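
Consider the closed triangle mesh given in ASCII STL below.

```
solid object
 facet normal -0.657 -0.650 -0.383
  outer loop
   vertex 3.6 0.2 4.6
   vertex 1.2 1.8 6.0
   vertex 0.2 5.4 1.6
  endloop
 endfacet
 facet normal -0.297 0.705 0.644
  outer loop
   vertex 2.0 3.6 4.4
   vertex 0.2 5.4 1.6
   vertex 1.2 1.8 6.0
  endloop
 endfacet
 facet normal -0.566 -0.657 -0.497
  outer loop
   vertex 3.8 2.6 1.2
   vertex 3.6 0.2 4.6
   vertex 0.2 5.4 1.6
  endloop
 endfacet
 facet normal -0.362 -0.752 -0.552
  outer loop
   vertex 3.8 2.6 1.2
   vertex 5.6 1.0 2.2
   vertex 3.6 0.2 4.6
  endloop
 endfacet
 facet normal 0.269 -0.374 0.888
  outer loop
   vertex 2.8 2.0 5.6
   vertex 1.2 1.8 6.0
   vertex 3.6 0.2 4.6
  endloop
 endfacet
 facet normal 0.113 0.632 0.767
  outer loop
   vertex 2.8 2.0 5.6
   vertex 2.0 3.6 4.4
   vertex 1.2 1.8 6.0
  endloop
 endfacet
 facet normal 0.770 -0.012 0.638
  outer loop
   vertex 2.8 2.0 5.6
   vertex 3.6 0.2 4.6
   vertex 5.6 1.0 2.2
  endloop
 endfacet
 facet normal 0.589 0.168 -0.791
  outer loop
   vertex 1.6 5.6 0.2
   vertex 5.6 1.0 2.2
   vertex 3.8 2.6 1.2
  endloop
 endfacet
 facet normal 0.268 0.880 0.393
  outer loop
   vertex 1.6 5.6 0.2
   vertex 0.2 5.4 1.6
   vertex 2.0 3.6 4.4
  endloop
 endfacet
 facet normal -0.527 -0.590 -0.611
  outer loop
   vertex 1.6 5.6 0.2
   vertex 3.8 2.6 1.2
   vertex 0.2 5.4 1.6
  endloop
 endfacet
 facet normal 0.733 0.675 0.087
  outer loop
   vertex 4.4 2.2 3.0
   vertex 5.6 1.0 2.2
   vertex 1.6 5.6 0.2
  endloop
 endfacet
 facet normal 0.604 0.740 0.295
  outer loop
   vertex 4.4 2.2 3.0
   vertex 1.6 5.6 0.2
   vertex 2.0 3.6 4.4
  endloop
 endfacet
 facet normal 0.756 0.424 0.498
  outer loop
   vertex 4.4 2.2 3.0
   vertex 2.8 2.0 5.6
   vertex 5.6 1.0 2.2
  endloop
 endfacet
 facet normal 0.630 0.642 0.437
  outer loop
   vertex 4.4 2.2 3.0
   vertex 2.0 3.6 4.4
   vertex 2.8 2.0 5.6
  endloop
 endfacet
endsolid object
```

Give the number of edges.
21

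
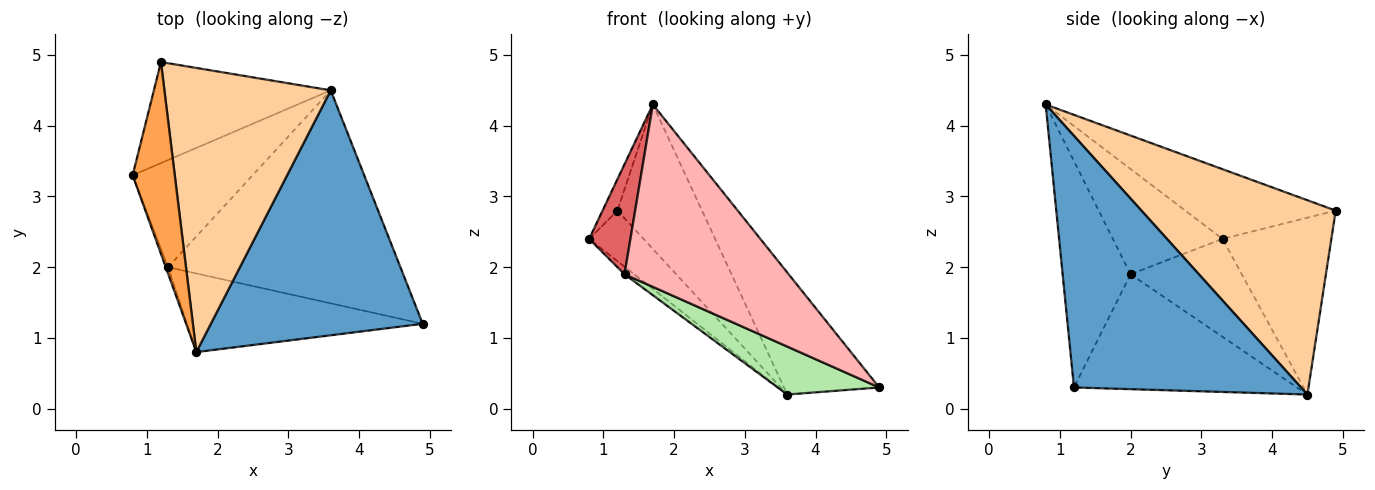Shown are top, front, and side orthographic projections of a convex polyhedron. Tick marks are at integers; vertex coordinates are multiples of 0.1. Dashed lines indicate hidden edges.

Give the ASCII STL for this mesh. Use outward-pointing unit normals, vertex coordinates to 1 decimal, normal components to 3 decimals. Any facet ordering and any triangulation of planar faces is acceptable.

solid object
 facet normal 0.728 0.306 0.613
  outer loop
   vertex 1.7 0.8 4.3
   vertex 4.9 1.2 0.3
   vertex 3.6 4.5 0.2
  endloop
 endfacet
 facet normal -0.667 0.333 -0.667
  outer loop
   vertex 1.2 4.9 2.8
   vertex 3.6 4.5 0.2
   vertex 0.8 3.3 2.4
  endloop
 endfacet
 facet normal -0.853 0.084 0.515
  outer loop
   vertex 1.2 4.9 2.8
   vertex 0.8 3.3 2.4
   vertex 1.7 0.8 4.3
  endloop
 endfacet
 facet normal 0.721 0.314 0.617
  outer loop
   vertex 1.2 4.9 2.8
   vertex 1.7 0.8 4.3
   vertex 3.6 4.5 0.2
  endloop
 endfacet
 facet normal -0.631 0.055 -0.774
  outer loop
   vertex 1.3 2.0 1.9
   vertex 0.8 3.3 2.4
   vertex 3.6 4.5 0.2
  endloop
 endfacet
 facet normal -0.434 -0.198 -0.879
  outer loop
   vertex 1.3 2.0 1.9
   vertex 3.6 4.5 0.2
   vertex 4.9 1.2 0.3
  endloop
 endfacet
 facet normal -0.936 -0.352 -0.020
  outer loop
   vertex 1.3 2.0 1.9
   vertex 1.7 0.8 4.3
   vertex 0.8 3.3 2.4
  endloop
 endfacet
 facet normal -0.355 -0.858 -0.370
  outer loop
   vertex 1.3 2.0 1.9
   vertex 4.9 1.2 0.3
   vertex 1.7 0.8 4.3
  endloop
 endfacet
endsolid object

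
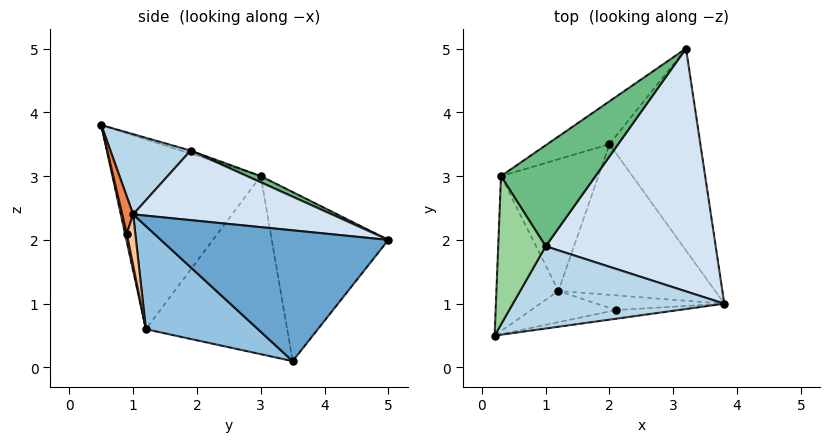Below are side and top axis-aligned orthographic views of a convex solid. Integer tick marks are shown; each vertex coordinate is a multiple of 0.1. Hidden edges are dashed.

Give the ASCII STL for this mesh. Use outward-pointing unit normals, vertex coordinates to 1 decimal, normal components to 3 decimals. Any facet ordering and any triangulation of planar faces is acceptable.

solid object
 facet normal 0.819 0.066 -0.570
  outer loop
   vertex 2.0 3.5 0.1
   vertex 3.2 5.0 2.0
   vertex 3.8 1.0 2.4
  endloop
 endfacet
 facet normal 0.515 -0.349 -0.783
  outer loop
   vertex 1.2 1.2 0.6
   vertex 2.0 3.5 0.1
   vertex 3.8 1.0 2.4
  endloop
 endfacet
 facet normal 0.354 0.064 0.933
  outer loop
   vertex 1.0 1.9 3.4
   vertex 0.2 0.5 3.8
   vertex 3.8 1.0 2.4
  endloop
 endfacet
 facet normal 0.374 0.148 0.915
  outer loop
   vertex 1.0 1.9 3.4
   vertex 3.8 1.0 2.4
   vertex 3.2 5.0 2.0
  endloop
 endfacet
 facet normal 0.083 -0.987 -0.140
  outer loop
   vertex 2.1 0.9 2.1
   vertex 3.8 1.0 2.4
   vertex 0.2 0.5 3.8
  endloop
 endfacet
 facet normal 0.020 -0.978 -0.208
  outer loop
   vertex 2.1 0.9 2.1
   vertex 0.2 0.5 3.8
   vertex 1.2 1.2 0.6
  endloop
 endfacet
 facet normal 0.101 -0.962 -0.253
  outer loop
   vertex 2.1 0.9 2.1
   vertex 1.2 1.2 0.6
   vertex 3.8 1.0 2.4
  endloop
 endfacet
 facet normal -0.604 0.765 -0.222
  outer loop
   vertex 0.3 3.0 3.0
   vertex 3.2 5.0 2.0
   vertex 2.0 3.5 0.1
  endloop
 endfacet
 facet normal 0.060 0.375 0.925
  outer loop
   vertex 0.3 3.0 3.0
   vertex 1.0 1.9 3.4
   vertex 3.2 5.0 2.0
  endloop
 endfacet
 facet normal -0.061 0.306 0.950
  outer loop
   vertex 0.3 3.0 3.0
   vertex 0.2 0.5 3.8
   vertex 1.0 1.9 3.4
  endloop
 endfacet
 facet normal -0.949 -0.061 -0.310
  outer loop
   vertex 0.3 3.0 3.0
   vertex 1.2 1.2 0.6
   vertex 0.2 0.5 3.8
  endloop
 endfacet
 facet normal -0.860 0.197 -0.470
  outer loop
   vertex 0.3 3.0 3.0
   vertex 2.0 3.5 0.1
   vertex 1.2 1.2 0.6
  endloop
 endfacet
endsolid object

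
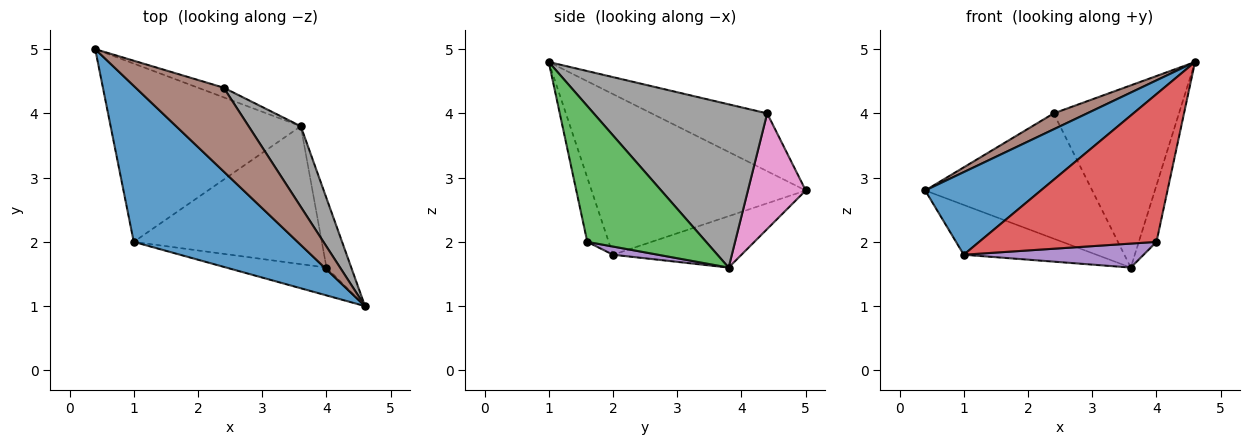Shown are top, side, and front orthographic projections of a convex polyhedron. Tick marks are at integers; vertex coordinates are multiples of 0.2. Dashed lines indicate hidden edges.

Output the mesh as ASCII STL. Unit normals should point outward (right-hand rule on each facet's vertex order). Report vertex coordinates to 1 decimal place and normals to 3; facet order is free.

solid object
 facet normal -0.655 -0.354 0.668
  outer loop
   vertex 1.0 2.0 1.8
   vertex 4.6 1.0 4.8
   vertex 0.4 5.0 2.8
  endloop
 endfacet
 facet normal -0.252 0.260 -0.932
  outer loop
   vertex 1.0 2.0 1.8
   vertex 0.4 5.0 2.8
   vertex 3.6 3.8 1.6
  endloop
 endfacet
 facet normal 0.973 0.145 -0.178
  outer loop
   vertex 4.0 1.6 2.0
   vertex 3.6 3.8 1.6
   vertex 4.6 1.0 4.8
  endloop
 endfacet
 facet normal -0.118 -0.976 -0.184
  outer loop
   vertex 4.0 1.6 2.0
   vertex 4.6 1.0 4.8
   vertex 1.0 2.0 1.8
  endloop
 endfacet
 facet normal 0.043 -0.171 -0.984
  outer loop
   vertex 4.0 1.6 2.0
   vertex 1.0 2.0 1.8
   vertex 3.6 3.8 1.6
  endloop
 endfacet
 facet normal -0.542 -0.157 0.825
  outer loop
   vertex 2.4 4.4 4.0
   vertex 0.4 5.0 2.8
   vertex 4.6 1.0 4.8
  endloop
 endfacet
 facet normal 0.326 0.942 -0.072
  outer loop
   vertex 2.4 4.4 4.0
   vertex 3.6 3.8 1.6
   vertex 0.4 5.0 2.8
  endloop
 endfacet
 facet normal 0.785 0.567 0.251
  outer loop
   vertex 2.4 4.4 4.0
   vertex 4.6 1.0 4.8
   vertex 3.6 3.8 1.6
  endloop
 endfacet
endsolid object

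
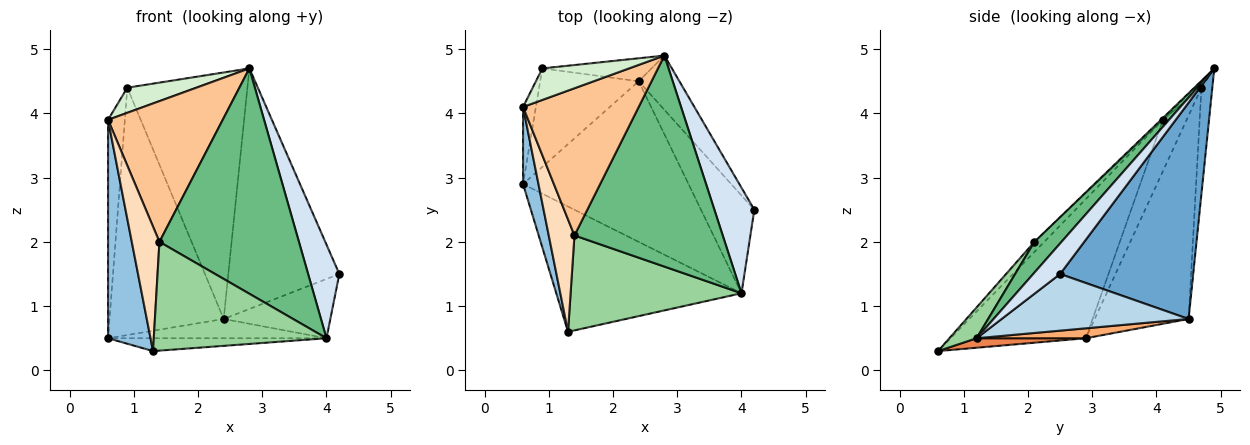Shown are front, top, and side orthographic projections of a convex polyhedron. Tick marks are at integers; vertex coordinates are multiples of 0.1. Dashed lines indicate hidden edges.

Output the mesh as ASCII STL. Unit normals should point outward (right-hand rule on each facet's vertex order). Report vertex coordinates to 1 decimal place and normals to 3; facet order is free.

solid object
 facet normal 0.760 0.634 -0.143
  outer loop
   vertex 2.4 4.5 0.8
   vertex 2.8 4.9 4.7
   vertex 4.2 2.5 1.5
  endloop
 endfacet
 facet normal -0.949 -0.298 0.105
  outer loop
   vertex 0.6 4.1 3.9
   vertex 0.6 2.9 0.5
   vertex 1.3 0.6 0.3
  endloop
 endfacet
 facet normal 0.672 0.384 -0.633
  outer loop
   vertex 4.0 1.2 0.5
   vertex 2.4 4.5 0.8
   vertex 4.2 2.5 1.5
  endloop
 endfacet
 facet normal 0.497 -0.576 0.649
  outer loop
   vertex 4.0 1.2 0.5
   vertex 4.2 2.5 1.5
   vertex 2.8 4.9 4.7
  endloop
 endfacet
 facet normal 0.051 0.102 -0.993
  outer loop
   vertex 4.0 1.2 0.5
   vertex 1.3 0.6 0.3
   vertex 0.6 2.9 0.5
  endloop
 endfacet
 facet normal 0.059 0.119 -0.991
  outer loop
   vertex 4.0 1.2 0.5
   vertex 0.6 2.9 0.5
   vertex 2.4 4.5 0.8
  endloop
 endfacet
 facet normal -0.011 -0.691 0.723
  outer loop
   vertex 1.4 2.1 2.0
   vertex 2.8 4.9 4.7
   vertex 0.6 4.1 3.9
  endloop
 endfacet
 facet normal -0.255 -0.718 0.648
  outer loop
   vertex 1.4 2.1 2.0
   vertex 0.6 4.1 3.9
   vertex 1.3 0.6 0.3
  endloop
 endfacet
 facet normal 0.140 -0.723 0.677
  outer loop
   vertex 1.4 2.1 2.0
   vertex 4.0 1.2 0.5
   vertex 2.8 4.9 4.7
  endloop
 endfacet
 facet normal 0.118 -0.748 0.653
  outer loop
   vertex 1.4 2.1 2.0
   vertex 1.3 0.6 0.3
   vertex 4.0 1.2 0.5
  endloop
 endfacet
 facet normal -0.090 0.992 -0.093
  outer loop
   vertex 0.9 4.7 4.4
   vertex 2.8 4.9 4.7
   vertex 2.4 4.5 0.8
  endloop
 endfacet
 facet normal -0.058 -0.622 0.781
  outer loop
   vertex 0.9 4.7 4.4
   vertex 0.6 4.1 3.9
   vertex 2.8 4.9 4.7
  endloop
 endfacet
 facet normal -0.607 0.738 -0.294
  outer loop
   vertex 0.9 4.7 4.4
   vertex 2.4 4.5 0.8
   vertex 0.6 2.9 0.5
  endloop
 endfacet
 facet normal -0.800 0.566 -0.200
  outer loop
   vertex 0.9 4.7 4.4
   vertex 0.6 2.9 0.5
   vertex 0.6 4.1 3.9
  endloop
 endfacet
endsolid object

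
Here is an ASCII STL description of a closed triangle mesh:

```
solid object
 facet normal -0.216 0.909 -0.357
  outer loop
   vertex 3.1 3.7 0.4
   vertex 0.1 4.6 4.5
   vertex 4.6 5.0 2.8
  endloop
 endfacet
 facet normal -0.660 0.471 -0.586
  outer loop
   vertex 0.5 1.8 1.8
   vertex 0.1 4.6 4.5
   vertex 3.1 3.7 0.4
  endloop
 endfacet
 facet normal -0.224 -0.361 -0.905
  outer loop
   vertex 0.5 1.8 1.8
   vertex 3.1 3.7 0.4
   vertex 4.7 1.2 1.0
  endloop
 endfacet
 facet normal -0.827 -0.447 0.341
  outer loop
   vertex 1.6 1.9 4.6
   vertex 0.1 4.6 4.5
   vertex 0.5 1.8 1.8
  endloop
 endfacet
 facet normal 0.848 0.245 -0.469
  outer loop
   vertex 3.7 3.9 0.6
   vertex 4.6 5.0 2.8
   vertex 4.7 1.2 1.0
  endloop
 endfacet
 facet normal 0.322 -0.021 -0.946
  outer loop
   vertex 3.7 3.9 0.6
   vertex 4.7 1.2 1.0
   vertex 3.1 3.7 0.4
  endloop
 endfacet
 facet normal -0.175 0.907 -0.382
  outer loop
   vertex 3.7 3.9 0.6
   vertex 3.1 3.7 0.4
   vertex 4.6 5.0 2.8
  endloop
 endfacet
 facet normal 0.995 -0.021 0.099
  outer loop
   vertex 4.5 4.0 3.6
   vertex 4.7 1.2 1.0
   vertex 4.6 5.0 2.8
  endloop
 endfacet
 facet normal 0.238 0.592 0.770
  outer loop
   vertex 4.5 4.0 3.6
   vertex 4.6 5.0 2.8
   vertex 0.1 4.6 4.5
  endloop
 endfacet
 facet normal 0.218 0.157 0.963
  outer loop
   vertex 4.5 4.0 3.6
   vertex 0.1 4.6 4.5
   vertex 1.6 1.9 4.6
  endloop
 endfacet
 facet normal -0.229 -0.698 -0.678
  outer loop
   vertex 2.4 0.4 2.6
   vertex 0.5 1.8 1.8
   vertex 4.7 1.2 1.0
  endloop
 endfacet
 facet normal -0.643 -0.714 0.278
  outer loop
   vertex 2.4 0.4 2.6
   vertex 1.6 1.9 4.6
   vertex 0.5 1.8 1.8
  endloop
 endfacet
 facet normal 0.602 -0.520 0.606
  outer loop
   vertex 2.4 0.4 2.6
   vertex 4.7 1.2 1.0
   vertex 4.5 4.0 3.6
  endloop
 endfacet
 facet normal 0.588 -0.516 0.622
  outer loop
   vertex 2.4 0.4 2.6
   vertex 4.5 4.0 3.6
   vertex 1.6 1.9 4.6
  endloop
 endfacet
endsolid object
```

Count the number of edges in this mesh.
21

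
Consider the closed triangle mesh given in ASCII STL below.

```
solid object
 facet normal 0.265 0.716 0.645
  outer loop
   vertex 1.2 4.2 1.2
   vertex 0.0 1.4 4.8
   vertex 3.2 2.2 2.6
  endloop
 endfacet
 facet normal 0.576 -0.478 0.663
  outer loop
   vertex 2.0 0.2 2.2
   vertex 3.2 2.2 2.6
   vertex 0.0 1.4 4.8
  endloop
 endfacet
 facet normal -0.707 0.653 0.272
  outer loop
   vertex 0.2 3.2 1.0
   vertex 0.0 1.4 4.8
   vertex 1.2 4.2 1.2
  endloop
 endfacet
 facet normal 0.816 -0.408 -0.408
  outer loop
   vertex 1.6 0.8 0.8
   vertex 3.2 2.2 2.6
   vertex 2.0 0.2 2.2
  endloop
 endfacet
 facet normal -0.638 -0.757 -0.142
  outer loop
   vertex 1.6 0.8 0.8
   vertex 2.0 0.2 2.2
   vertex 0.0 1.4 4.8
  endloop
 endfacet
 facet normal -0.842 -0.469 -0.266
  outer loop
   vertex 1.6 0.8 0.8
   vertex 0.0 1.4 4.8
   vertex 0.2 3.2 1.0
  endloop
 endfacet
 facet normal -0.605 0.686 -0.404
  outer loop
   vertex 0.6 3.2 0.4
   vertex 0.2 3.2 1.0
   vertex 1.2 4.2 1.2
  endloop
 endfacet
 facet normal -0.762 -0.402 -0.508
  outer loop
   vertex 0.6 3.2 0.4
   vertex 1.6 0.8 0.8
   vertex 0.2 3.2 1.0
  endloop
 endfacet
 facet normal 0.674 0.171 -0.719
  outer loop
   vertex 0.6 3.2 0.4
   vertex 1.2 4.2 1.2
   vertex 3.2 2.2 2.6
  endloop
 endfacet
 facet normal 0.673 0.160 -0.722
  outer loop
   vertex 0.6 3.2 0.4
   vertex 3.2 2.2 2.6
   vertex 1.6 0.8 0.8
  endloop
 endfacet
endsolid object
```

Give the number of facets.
10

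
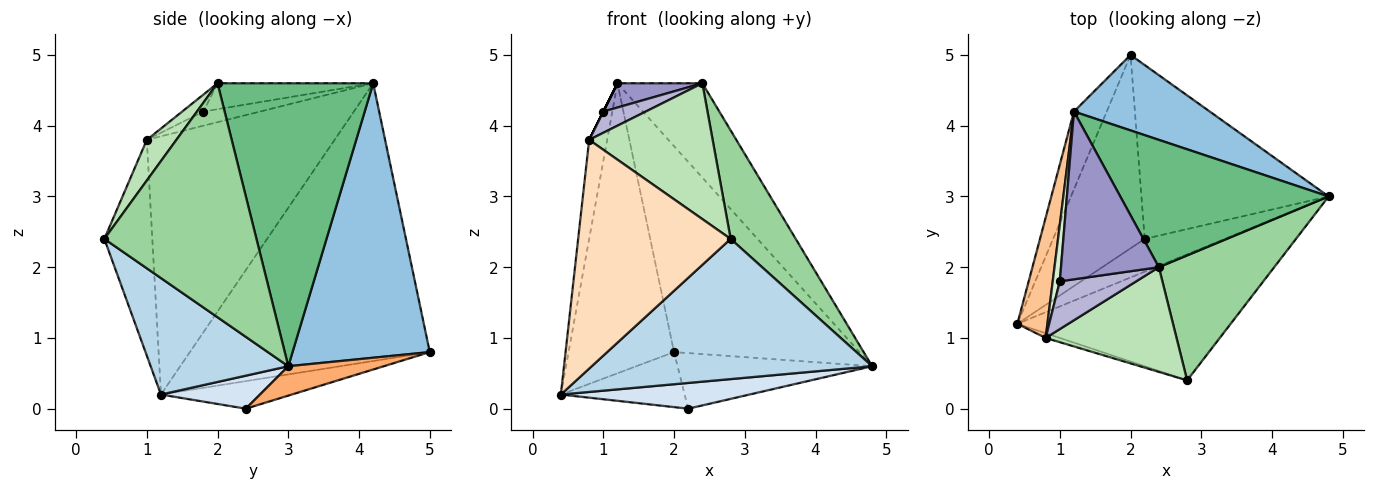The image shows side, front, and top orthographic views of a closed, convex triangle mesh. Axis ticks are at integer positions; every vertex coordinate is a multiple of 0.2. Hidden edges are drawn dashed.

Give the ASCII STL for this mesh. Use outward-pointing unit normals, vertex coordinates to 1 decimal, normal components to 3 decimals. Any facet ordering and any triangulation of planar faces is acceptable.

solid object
 facet normal -0.910 0.400 -0.107
  outer loop
   vertex 1.2 4.2 4.6
   vertex 2.0 5.0 0.8
   vertex 0.4 1.2 0.2
  endloop
 endfacet
 facet normal 0.571 0.771 0.282
  outer loop
   vertex 1.2 4.2 4.6
   vertex 4.8 3.0 0.6
   vertex 2.0 5.0 0.8
  endloop
 endfacet
 facet normal 0.343 -0.699 -0.628
  outer loop
   vertex 2.8 0.4 2.4
   vertex 0.4 1.2 0.2
   vertex 4.8 3.0 0.6
  endloop
 endfacet
 facet normal 0.308 -0.587 -0.749
  outer loop
   vertex 2.2 2.4 0.0
   vertex 4.8 3.0 0.6
   vertex 0.4 1.2 0.2
  endloop
 endfacet
 facet normal -0.278 0.263 -0.924
  outer loop
   vertex 2.2 2.4 0.0
   vertex 0.4 1.2 0.2
   vertex 2.0 5.0 0.8
  endloop
 endfacet
 facet normal 0.148 0.301 -0.942
  outer loop
   vertex 2.2 2.4 0.0
   vertex 2.0 5.0 0.8
   vertex 4.8 3.0 0.6
  endloop
 endfacet
 facet normal -0.989 0.095 0.115
  outer loop
   vertex 0.8 1.0 3.8
   vertex 1.2 4.2 4.6
   vertex 0.4 1.2 0.2
  endloop
 endfacet
 facet normal -0.300 -0.954 -0.020
  outer loop
   vertex 0.8 1.0 3.8
   vertex 0.4 1.2 0.2
   vertex 2.8 0.4 2.4
  endloop
 endfacet
 facet normal 0.737 0.402 0.543
  outer loop
   vertex 2.4 2.0 4.6
   vertex 4.8 3.0 0.6
   vertex 1.2 4.2 4.6
  endloop
 endfacet
 facet normal 0.837 -0.358 0.413
  outer loop
   vertex 2.4 2.0 4.6
   vertex 2.8 0.4 2.4
   vertex 4.8 3.0 0.6
  endloop
 endfacet
 facet normal 0.186 -0.778 0.600
  outer loop
   vertex 2.4 2.0 4.6
   vertex 0.8 1.0 3.8
   vertex 2.8 0.4 2.4
  endloop
 endfacet
 facet normal -0.894 0.000 0.447
  outer loop
   vertex 1.0 1.8 4.2
   vertex 1.2 4.2 4.6
   vertex 0.8 1.0 3.8
  endloop
 endfacet
 facet normal -0.254 -0.138 0.957
  outer loop
   vertex 1.0 1.8 4.2
   vertex 2.4 2.0 4.6
   vertex 1.2 4.2 4.6
  endloop
 endfacet
 facet normal -0.199 -0.398 0.896
  outer loop
   vertex 1.0 1.8 4.2
   vertex 0.8 1.0 3.8
   vertex 2.4 2.0 4.6
  endloop
 endfacet
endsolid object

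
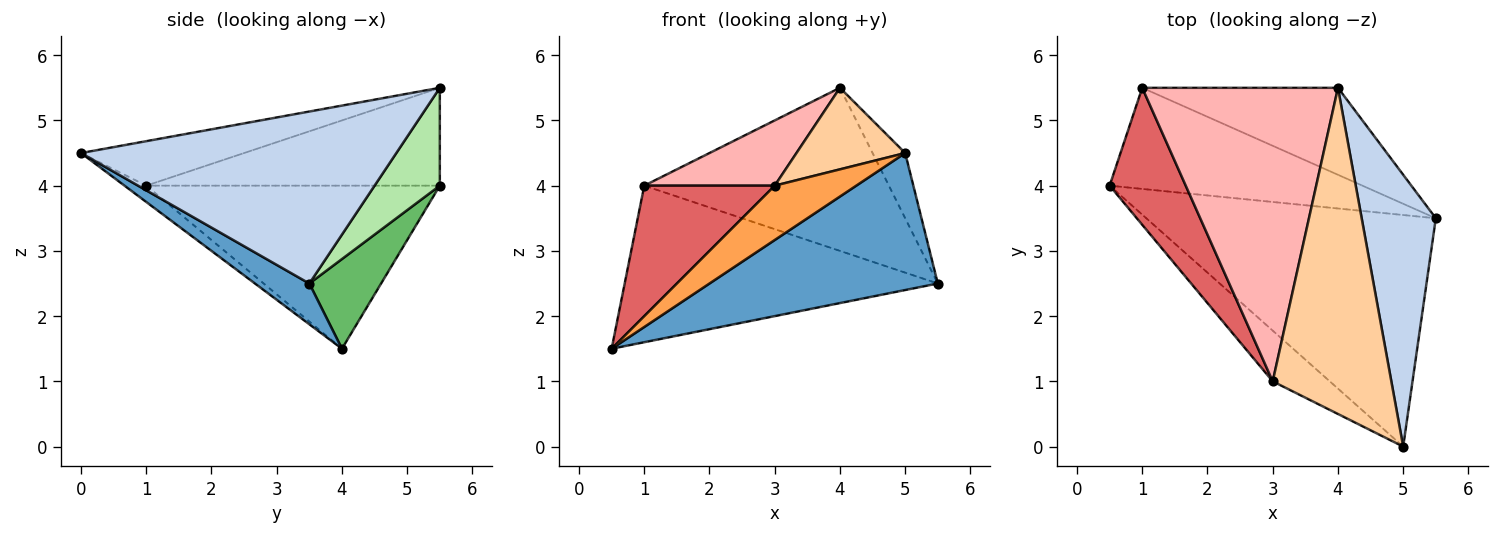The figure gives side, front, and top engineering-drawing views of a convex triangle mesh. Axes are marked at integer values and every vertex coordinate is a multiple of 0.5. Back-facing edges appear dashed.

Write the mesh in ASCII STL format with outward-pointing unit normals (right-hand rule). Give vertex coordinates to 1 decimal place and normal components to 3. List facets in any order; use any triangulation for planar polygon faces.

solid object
 facet normal 0.120 -0.505 -0.854
  outer loop
   vertex 5.0 0.0 4.5
   vertex 0.5 4.0 1.5
   vertex 5.5 3.5 2.5
  endloop
 endfacet
 facet normal 0.914 0.095 0.394
  outer loop
   vertex 4.0 5.5 5.5
   vertex 5.0 0.0 4.5
   vertex 5.5 3.5 2.5
  endloop
 endfacet
 facet normal -0.191 -0.718 -0.670
  outer loop
   vertex 3.0 1.0 4.0
   vertex 0.5 4.0 1.5
   vertex 5.0 0.0 4.5
  endloop
 endfacet
 facet normal -0.342 -0.228 0.912
  outer loop
   vertex 3.0 1.0 4.0
   vertex 5.0 0.0 4.5
   vertex 4.0 5.5 5.5
  endloop
 endfacet
 facet normal 0.189 0.825 -0.533
  outer loop
   vertex 1.0 5.5 4.0
   vertex 5.5 3.5 2.5
   vertex 0.5 4.0 1.5
  endloop
 endfacet
 facet normal 0.229 0.859 -0.458
  outer loop
   vertex 1.0 5.5 4.0
   vertex 4.0 5.5 5.5
   vertex 5.5 3.5 2.5
  endloop
 endfacet
 facet normal -0.841 -0.374 0.392
  outer loop
   vertex 1.0 5.5 4.0
   vertex 0.5 4.0 1.5
   vertex 3.0 1.0 4.0
  endloop
 endfacet
 facet normal -0.439 -0.195 0.877
  outer loop
   vertex 1.0 5.5 4.0
   vertex 3.0 1.0 4.0
   vertex 4.0 5.5 5.5
  endloop
 endfacet
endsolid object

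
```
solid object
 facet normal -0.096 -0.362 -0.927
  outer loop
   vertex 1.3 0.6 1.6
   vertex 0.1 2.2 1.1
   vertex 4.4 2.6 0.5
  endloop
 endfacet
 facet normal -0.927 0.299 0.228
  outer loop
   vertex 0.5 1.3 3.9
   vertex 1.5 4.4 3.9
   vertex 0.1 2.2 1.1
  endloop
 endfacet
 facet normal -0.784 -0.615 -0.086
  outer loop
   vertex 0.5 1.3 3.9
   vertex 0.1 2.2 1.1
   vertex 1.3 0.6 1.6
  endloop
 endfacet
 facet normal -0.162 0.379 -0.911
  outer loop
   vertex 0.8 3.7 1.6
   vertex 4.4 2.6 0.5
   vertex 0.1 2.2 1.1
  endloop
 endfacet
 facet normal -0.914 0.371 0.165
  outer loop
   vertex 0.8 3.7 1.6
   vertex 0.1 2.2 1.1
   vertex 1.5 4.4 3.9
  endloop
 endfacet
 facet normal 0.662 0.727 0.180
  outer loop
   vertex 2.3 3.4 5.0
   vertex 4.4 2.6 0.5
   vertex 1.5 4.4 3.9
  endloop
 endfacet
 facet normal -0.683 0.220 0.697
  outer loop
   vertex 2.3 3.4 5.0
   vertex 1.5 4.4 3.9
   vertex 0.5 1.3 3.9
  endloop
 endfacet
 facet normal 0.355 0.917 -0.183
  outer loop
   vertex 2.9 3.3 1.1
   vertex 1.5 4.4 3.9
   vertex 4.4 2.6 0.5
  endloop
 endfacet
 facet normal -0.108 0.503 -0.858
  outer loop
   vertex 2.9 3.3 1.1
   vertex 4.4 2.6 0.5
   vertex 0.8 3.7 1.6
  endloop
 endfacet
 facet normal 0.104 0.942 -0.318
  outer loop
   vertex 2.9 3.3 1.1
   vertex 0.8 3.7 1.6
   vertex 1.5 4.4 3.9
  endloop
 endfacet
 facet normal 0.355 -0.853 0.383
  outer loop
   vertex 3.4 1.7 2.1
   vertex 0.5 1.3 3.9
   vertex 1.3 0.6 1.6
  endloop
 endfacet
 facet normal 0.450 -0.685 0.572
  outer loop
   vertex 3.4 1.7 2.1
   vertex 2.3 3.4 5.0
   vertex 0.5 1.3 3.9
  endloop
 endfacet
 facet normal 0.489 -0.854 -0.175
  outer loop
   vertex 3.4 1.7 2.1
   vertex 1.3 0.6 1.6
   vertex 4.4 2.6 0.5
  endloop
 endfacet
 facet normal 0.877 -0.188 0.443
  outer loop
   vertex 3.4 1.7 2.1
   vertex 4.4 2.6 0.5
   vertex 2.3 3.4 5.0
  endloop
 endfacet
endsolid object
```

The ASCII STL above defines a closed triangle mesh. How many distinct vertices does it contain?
9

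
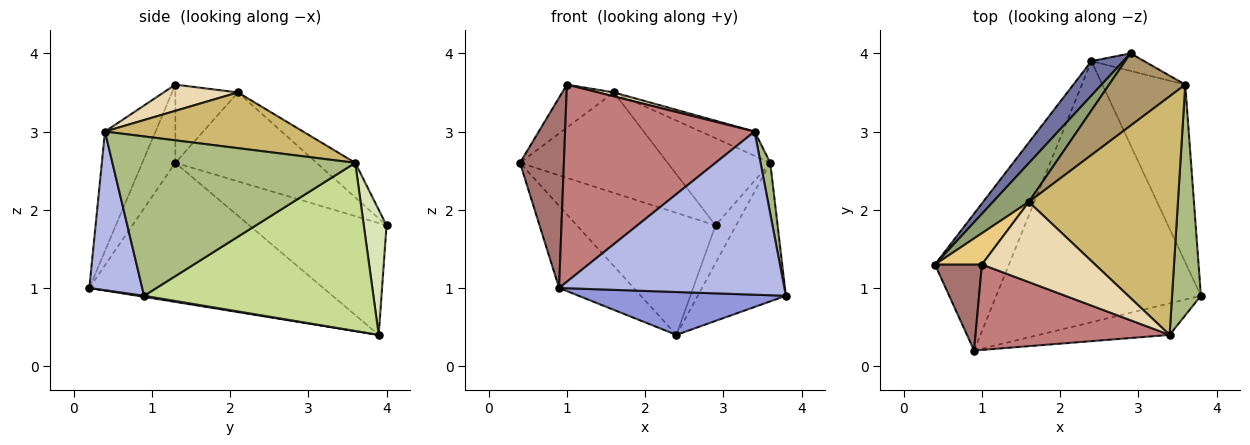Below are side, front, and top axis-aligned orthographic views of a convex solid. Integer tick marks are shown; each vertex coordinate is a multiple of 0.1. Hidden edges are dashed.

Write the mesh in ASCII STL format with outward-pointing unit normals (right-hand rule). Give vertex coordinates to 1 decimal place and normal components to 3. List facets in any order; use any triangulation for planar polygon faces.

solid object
 facet normal -0.690 0.697 0.197
  outer loop
   vertex 2.4 3.9 0.4
   vertex 0.4 1.3 2.6
   vertex 2.9 4.0 1.8
  endloop
 endfacet
 facet normal -0.850 0.271 -0.452
  outer loop
   vertex 0.9 0.2 1.0
   vertex 0.4 1.3 2.6
   vertex 2.4 3.9 0.4
  endloop
 endfacet
 facet normal 0.005 -0.162 -0.987
  outer loop
   vertex 0.9 0.2 1.0
   vertex 2.4 3.9 0.4
   vertex 3.8 0.9 0.9
  endloop
 endfacet
 facet normal 0.225 -0.957 -0.185
  outer loop
   vertex 0.9 0.2 1.0
   vertex 3.8 0.9 0.9
   vertex 3.4 0.4 3.0
  endloop
 endfacet
 facet normal -0.666 0.696 0.269
  outer loop
   vertex 1.6 2.1 3.5
   vertex 2.9 4.0 1.8
   vertex 0.4 1.3 2.6
  endloop
 endfacet
 facet normal 0.983 -0.039 0.178
  outer loop
   vertex 3.6 3.6 2.6
   vertex 3.4 0.4 3.0
   vertex 3.8 0.9 0.9
  endloop
 endfacet
 facet normal 0.848 0.326 -0.418
  outer loop
   vertex 3.6 3.6 2.6
   vertex 3.8 0.9 0.9
   vertex 2.4 3.9 0.4
  endloop
 endfacet
 facet normal 0.707 0.641 -0.298
  outer loop
   vertex 3.6 3.6 2.6
   vertex 2.4 3.9 0.4
   vertex 2.9 4.0 1.8
  endloop
 endfacet
 facet normal -0.278 0.739 0.613
  outer loop
   vertex 3.6 3.6 2.6
   vertex 2.9 4.0 1.8
   vertex 1.6 2.1 3.5
  endloop
 endfacet
 facet normal 0.349 0.095 0.932
  outer loop
   vertex 3.6 3.6 2.6
   vertex 1.6 2.1 3.5
   vertex 3.4 0.4 3.0
  endloop
 endfacet
 facet normal -0.700 0.578 0.420
  outer loop
   vertex 1.0 1.3 3.6
   vertex 1.6 2.1 3.5
   vertex 0.4 1.3 2.6
  endloop
 endfacet
 facet normal 0.225 -0.047 0.973
  outer loop
   vertex 1.0 1.3 3.6
   vertex 3.4 0.4 3.0
   vertex 1.6 2.1 3.5
  endloop
 endfacet
 facet normal -0.566 -0.751 0.340
  outer loop
   vertex 1.0 1.3 3.6
   vertex 0.4 1.3 2.6
   vertex 0.9 0.2 1.0
  endloop
 endfacet
 facet normal -0.238 -0.891 0.386
  outer loop
   vertex 1.0 1.3 3.6
   vertex 0.9 0.2 1.0
   vertex 3.4 0.4 3.0
  endloop
 endfacet
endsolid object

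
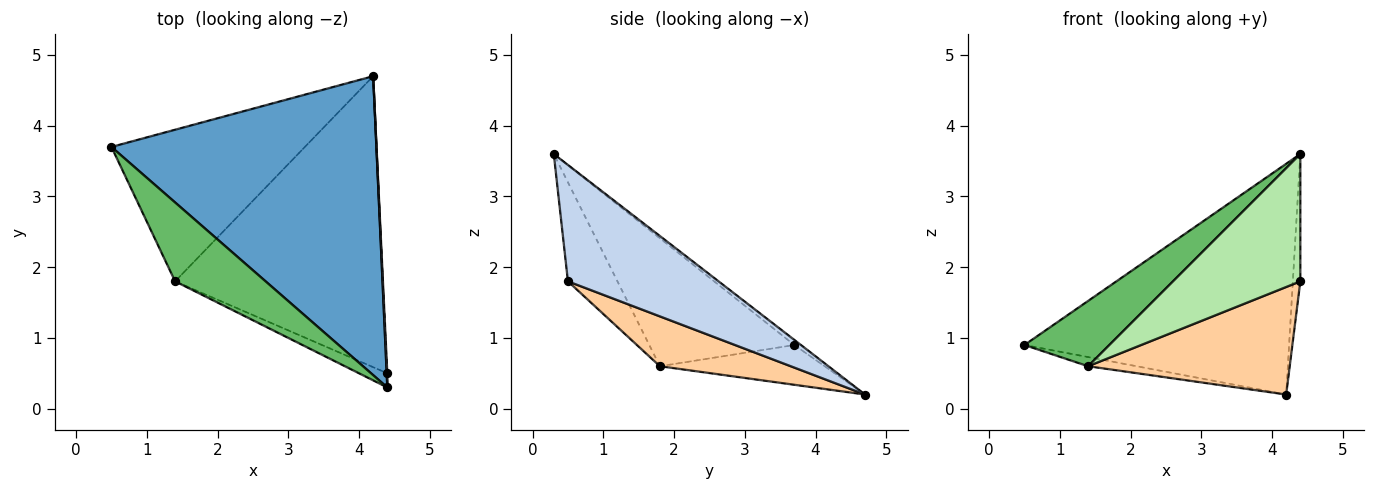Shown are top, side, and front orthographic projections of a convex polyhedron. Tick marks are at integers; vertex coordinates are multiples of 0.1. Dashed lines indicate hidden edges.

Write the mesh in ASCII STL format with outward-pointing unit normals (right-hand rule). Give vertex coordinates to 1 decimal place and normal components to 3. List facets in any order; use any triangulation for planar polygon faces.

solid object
 facet normal -0.015 0.611 0.792
  outer loop
   vertex 4.4 0.3 3.6
   vertex 4.2 4.7 0.2
   vertex 0.5 3.7 0.9
  endloop
 endfacet
 facet normal 0.999 0.050 0.006
  outer loop
   vertex 4.4 0.3 3.6
   vertex 4.4 0.5 1.8
   vertex 4.2 4.7 0.2
  endloop
 endfacet
 facet normal -0.201 0.059 -0.978
  outer loop
   vertex 1.4 1.8 0.6
   vertex 0.5 3.7 0.9
   vertex 4.2 4.7 0.2
  endloop
 endfacet
 facet normal 0.220 -0.338 -0.915
  outer loop
   vertex 1.4 1.8 0.6
   vertex 4.2 4.7 0.2
   vertex 4.4 0.5 1.8
  endloop
 endfacet
 facet normal -0.737 -0.431 0.521
  outer loop
   vertex 1.4 1.8 0.6
   vertex 4.4 0.3 3.6
   vertex 0.5 3.7 0.9
  endloop
 endfacet
 facet normal -0.361 -0.927 -0.103
  outer loop
   vertex 1.4 1.8 0.6
   vertex 4.4 0.5 1.8
   vertex 4.4 0.3 3.6
  endloop
 endfacet
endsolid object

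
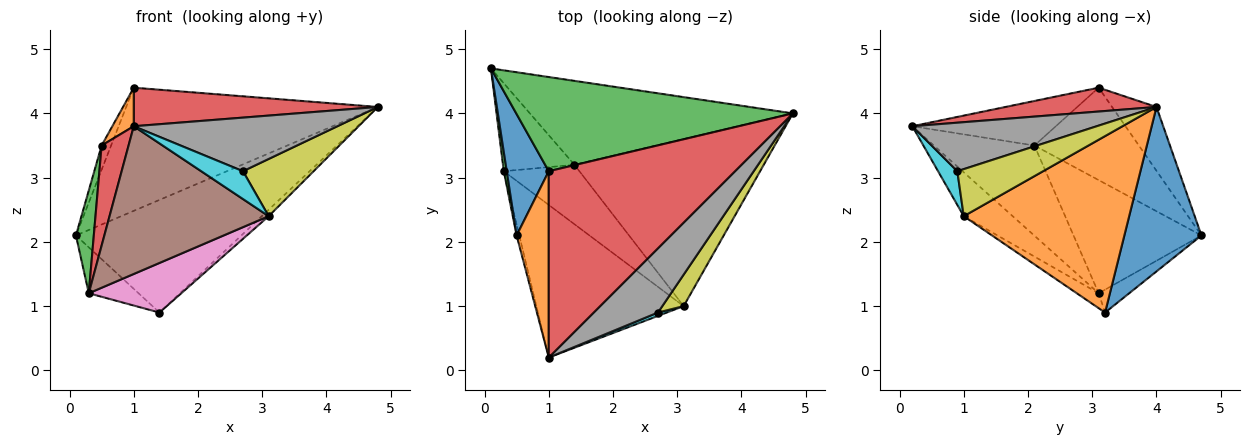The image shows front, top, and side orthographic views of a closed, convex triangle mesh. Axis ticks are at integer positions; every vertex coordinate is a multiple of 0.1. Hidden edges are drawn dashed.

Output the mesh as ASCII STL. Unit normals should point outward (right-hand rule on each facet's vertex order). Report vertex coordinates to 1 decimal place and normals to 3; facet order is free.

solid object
 facet normal 0.350 0.751 -0.560
  outer loop
   vertex 1.4 3.2 0.9
   vertex 0.1 4.7 2.1
   vertex 4.8 4.0 4.1
  endloop
 endfacet
 facet normal 0.682 0.028 -0.731
  outer loop
   vertex 3.1 1.0 2.4
   vertex 1.4 3.2 0.9
   vertex 4.8 4.0 4.1
  endloop
 endfacet
 facet normal -0.139 0.787 0.602
  outer loop
   vertex 1.0 3.1 4.4
   vertex 4.8 4.0 4.1
   vertex 0.1 4.7 2.1
  endloop
 endfacet
 facet normal 0.124 -0.201 0.972
  outer loop
   vertex 1.0 3.1 4.4
   vertex 1.0 0.2 3.8
   vertex 4.8 4.0 4.1
  endloop
 endfacet
 facet normal -0.273 0.445 -0.853
  outer loop
   vertex 0.3 3.1 1.2
   vertex 0.1 4.7 2.1
   vertex 1.4 3.2 0.9
  endloop
 endfacet
 facet normal -0.209 -0.680 -0.702
  outer loop
   vertex 0.3 3.1 1.2
   vertex 3.1 1.0 2.4
   vertex 1.0 0.2 3.8
  endloop
 endfacet
 facet normal -0.150 -0.633 -0.759
  outer loop
   vertex 0.3 3.1 1.2
   vertex 1.4 3.2 0.9
   vertex 3.1 1.0 2.4
  endloop
 endfacet
 facet normal 0.502 -0.554 0.664
  outer loop
   vertex 2.7 0.9 3.1
   vertex 4.8 4.0 4.1
   vertex 1.0 0.2 3.8
  endloop
 endfacet
 facet normal 0.728 -0.600 0.331
  outer loop
   vertex 2.7 0.9 3.1
   vertex 3.1 1.0 2.4
   vertex 4.8 4.0 4.1
  endloop
 endfacet
 facet normal 0.417 -0.903 0.109
  outer loop
   vertex 2.7 0.9 3.1
   vertex 1.0 0.2 3.8
   vertex 3.1 1.0 2.4
  endloop
 endfacet
 facet normal -0.907 0.082 0.412
  outer loop
   vertex 0.5 2.1 3.5
   vertex 1.0 3.1 4.4
   vertex 0.1 4.7 2.1
  endloop
 endfacet
 facet normal -0.805 -0.120 0.581
  outer loop
   vertex 0.5 2.1 3.5
   vertex 1.0 0.2 3.8
   vertex 1.0 3.1 4.4
  endloop
 endfacet
 facet normal -0.990 -0.138 0.026
  outer loop
   vertex 0.5 2.1 3.5
   vertex 0.1 4.7 2.1
   vertex 0.3 3.1 1.2
  endloop
 endfacet
 facet normal -0.966 -0.259 -0.028
  outer loop
   vertex 0.5 2.1 3.5
   vertex 0.3 3.1 1.2
   vertex 1.0 0.2 3.8
  endloop
 endfacet
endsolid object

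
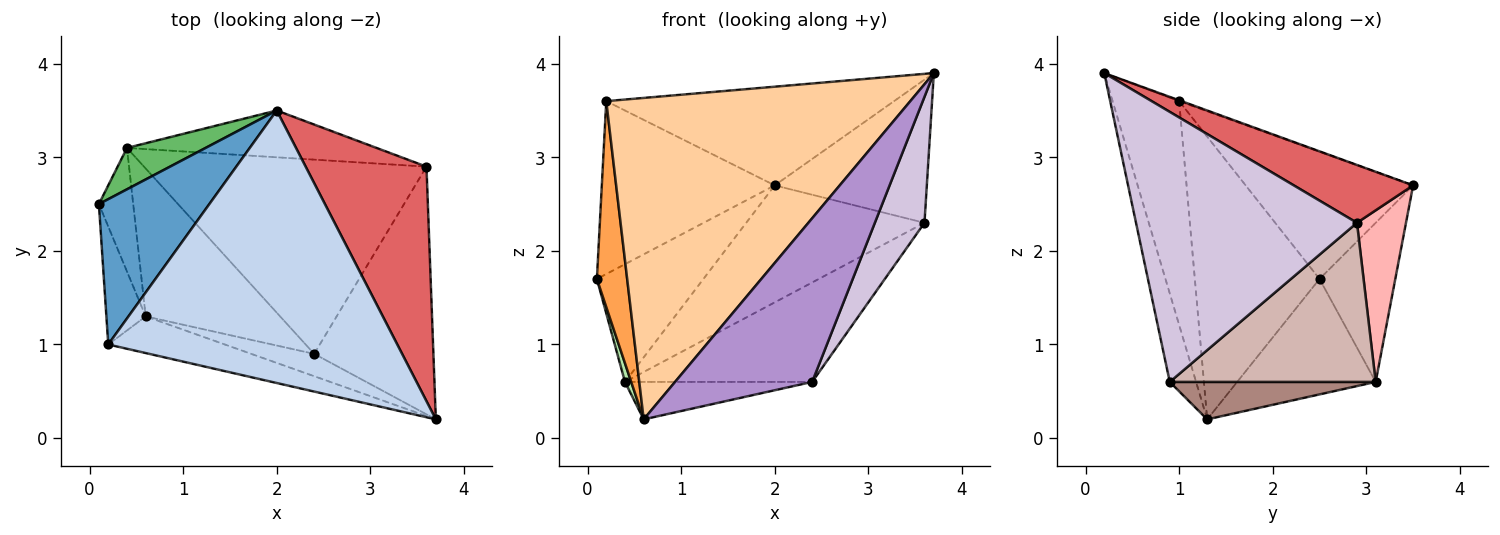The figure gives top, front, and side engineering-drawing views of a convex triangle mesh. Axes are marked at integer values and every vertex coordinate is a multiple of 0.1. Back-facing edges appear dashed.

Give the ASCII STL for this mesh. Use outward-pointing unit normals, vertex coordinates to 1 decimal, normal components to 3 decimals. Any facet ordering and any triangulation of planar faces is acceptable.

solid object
 facet normal -0.596 0.615 0.517
  outer loop
   vertex 0.2 1.0 3.6
   vertex 2.0 3.5 2.7
   vertex 0.1 2.5 1.7
  endloop
 endfacet
 facet normal -0.003 0.340 0.940
  outer loop
   vertex 0.2 1.0 3.6
   vertex 3.7 0.2 3.9
   vertex 2.0 3.5 2.7
  endloop
 endfacet
 facet normal -0.963 -0.234 -0.134
  outer loop
   vertex 0.2 1.0 3.6
   vertex 0.1 2.5 1.7
   vertex 0.6 1.3 0.2
  endloop
 endfacet
 facet normal -0.212 -0.971 -0.111
  outer loop
   vertex 0.2 1.0 3.6
   vertex 0.6 1.3 0.2
   vertex 3.7 0.2 3.9
  endloop
 endfacet
 facet normal -0.557 0.783 0.275
  outer loop
   vertex 0.4 3.1 0.6
   vertex 0.1 2.5 1.7
   vertex 2.0 3.5 2.7
  endloop
 endfacet
 facet normal -0.958 -0.043 -0.285
  outer loop
   vertex 0.4 3.1 0.6
   vertex 0.6 1.3 0.2
   vertex 0.1 2.5 1.7
  endloop
 endfacet
 facet normal 0.378 0.482 0.790
  outer loop
   vertex 3.6 2.9 2.3
   vertex 2.0 3.5 2.7
   vertex 3.7 0.2 3.9
  endloop
 endfacet
 facet normal 0.247 0.900 -0.360
  outer loop
   vertex 3.6 2.9 2.3
   vertex 0.4 3.1 0.6
   vertex 2.0 3.5 2.7
  endloop
 endfacet
 facet normal -0.187 -0.973 -0.133
  outer loop
   vertex 2.4 0.9 0.6
   vertex 3.7 0.2 3.9
   vertex 0.6 1.3 0.2
  endloop
 endfacet
 facet normal 0.896 -0.201 -0.396
  outer loop
   vertex 2.4 0.9 0.6
   vertex 3.6 2.9 2.3
   vertex 3.7 0.2 3.9
  endloop
 endfacet
 facet normal 0.261 0.237 -0.936
  outer loop
   vertex 2.4 0.9 0.6
   vertex 0.6 1.3 0.2
   vertex 0.4 3.1 0.6
  endloop
 endfacet
 facet normal 0.448 0.407 -0.796
  outer loop
   vertex 2.4 0.9 0.6
   vertex 0.4 3.1 0.6
   vertex 3.6 2.9 2.3
  endloop
 endfacet
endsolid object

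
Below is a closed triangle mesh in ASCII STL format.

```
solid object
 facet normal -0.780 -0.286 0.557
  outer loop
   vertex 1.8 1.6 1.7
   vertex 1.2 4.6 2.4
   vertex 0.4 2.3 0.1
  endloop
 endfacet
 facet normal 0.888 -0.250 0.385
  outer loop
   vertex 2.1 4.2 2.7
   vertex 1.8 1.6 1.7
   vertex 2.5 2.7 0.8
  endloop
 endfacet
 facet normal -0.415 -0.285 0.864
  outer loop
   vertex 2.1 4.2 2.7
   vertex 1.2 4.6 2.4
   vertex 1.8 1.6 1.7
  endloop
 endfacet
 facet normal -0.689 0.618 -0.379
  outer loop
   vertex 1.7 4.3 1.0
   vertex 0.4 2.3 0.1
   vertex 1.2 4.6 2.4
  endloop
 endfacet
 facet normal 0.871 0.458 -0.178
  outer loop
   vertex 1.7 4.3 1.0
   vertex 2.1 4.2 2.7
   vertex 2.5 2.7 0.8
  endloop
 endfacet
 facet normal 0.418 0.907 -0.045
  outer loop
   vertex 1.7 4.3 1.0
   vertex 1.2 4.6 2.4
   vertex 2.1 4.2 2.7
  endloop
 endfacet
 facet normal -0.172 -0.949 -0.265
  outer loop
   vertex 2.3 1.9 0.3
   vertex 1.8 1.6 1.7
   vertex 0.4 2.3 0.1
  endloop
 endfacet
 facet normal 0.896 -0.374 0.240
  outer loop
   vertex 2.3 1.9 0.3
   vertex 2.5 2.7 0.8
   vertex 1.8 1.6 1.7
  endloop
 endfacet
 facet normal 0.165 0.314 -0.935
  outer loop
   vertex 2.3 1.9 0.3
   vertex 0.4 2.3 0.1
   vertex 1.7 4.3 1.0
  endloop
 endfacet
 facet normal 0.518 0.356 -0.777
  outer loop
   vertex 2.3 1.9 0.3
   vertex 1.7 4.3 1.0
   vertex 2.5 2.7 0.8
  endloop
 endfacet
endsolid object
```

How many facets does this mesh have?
10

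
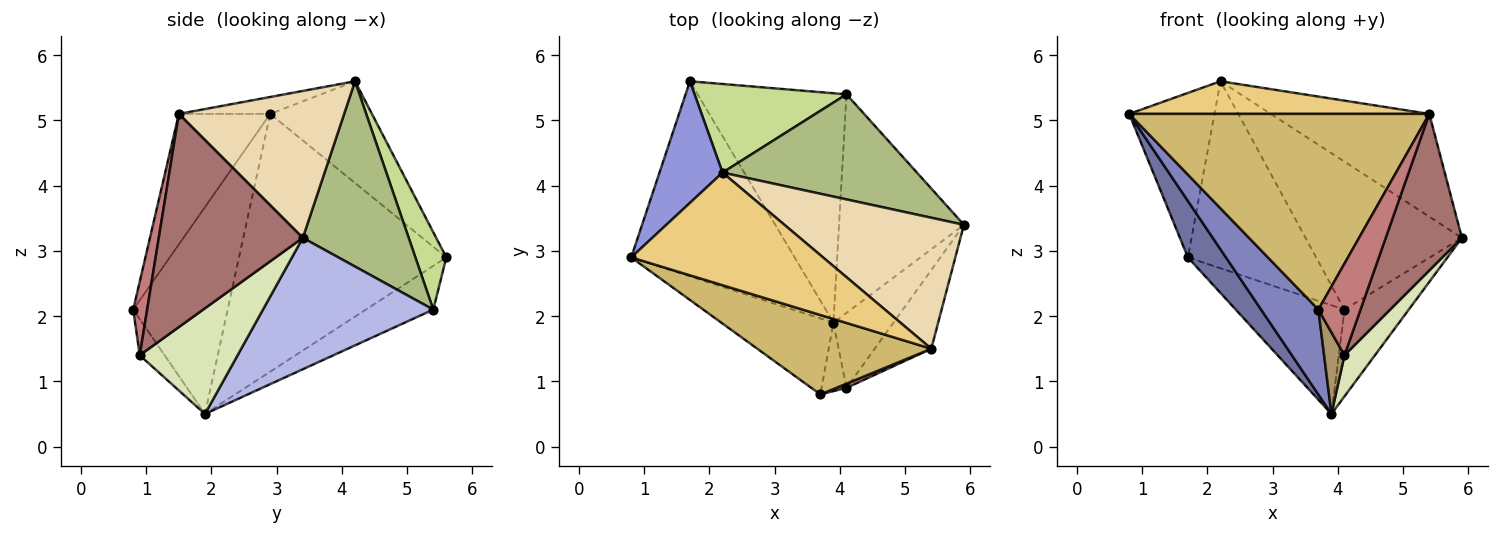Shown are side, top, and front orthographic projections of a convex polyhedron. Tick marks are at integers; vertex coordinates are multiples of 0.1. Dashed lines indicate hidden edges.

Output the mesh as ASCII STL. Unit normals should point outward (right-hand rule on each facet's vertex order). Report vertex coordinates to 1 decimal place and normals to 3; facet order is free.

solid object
 facet normal -0.835 -0.153 -0.529
  outer loop
   vertex 3.9 1.9 0.5
   vertex 0.8 2.9 5.1
   vertex 1.7 5.6 2.9
  endloop
 endfacet
 facet normal -0.776 -0.471 -0.420
  outer loop
   vertex 3.7 0.8 2.1
   vertex 0.8 2.9 5.1
   vertex 3.9 1.9 0.5
  endloop
 endfacet
 facet normal -0.692 0.580 0.429
  outer loop
   vertex 2.2 4.2 5.6
   vertex 1.7 5.6 2.9
   vertex 0.8 2.9 5.1
  endloop
 endfacet
 facet normal 0.699 0.264 -0.664
  outer loop
   vertex 4.1 5.4 2.1
   vertex 5.9 3.4 3.2
   vertex 3.9 1.9 0.5
  endloop
 endfacet
 facet normal -0.257 0.414 -0.873
  outer loop
   vertex 4.1 5.4 2.1
   vertex 3.9 1.9 0.5
   vertex 1.7 5.6 2.9
  endloop
 endfacet
 facet normal 0.483 0.714 0.507
  outer loop
   vertex 4.1 5.4 2.1
   vertex 2.2 4.2 5.6
   vertex 5.9 3.4 3.2
  endloop
 endfacet
 facet normal 0.213 0.883 0.418
  outer loop
   vertex 4.1 5.4 2.1
   vertex 1.7 5.6 2.9
   vertex 2.2 4.2 5.6
  endloop
 endfacet
 facet normal 0.839 -0.261 -0.477
  outer loop
   vertex 4.1 0.9 1.4
   vertex 3.9 1.9 0.5
   vertex 5.9 3.4 3.2
  endloop
 endfacet
 facet normal -0.683 -0.560 -0.470
  outer loop
   vertex 4.1 0.9 1.4
   vertex 3.7 0.8 2.1
   vertex 3.9 1.9 0.5
  endloop
 endfacet
 facet normal -0.271 -0.892 0.362
  outer loop
   vertex 5.4 1.5 5.1
   vertex 0.8 2.9 5.1
   vertex 3.7 0.8 2.1
  endloop
 endfacet
 facet normal -0.084 -0.277 0.957
  outer loop
   vertex 5.4 1.5 5.1
   vertex 2.2 4.2 5.6
   vertex 0.8 2.9 5.1
  endloop
 endfacet
 facet normal 0.541 0.519 0.661
  outer loop
   vertex 5.4 1.5 5.1
   vertex 5.9 3.4 3.2
   vertex 2.2 4.2 5.6
  endloop
 endfacet
 facet normal 0.861 -0.455 -0.229
  outer loop
   vertex 5.4 1.5 5.1
   vertex 4.1 0.9 1.4
   vertex 5.9 3.4 3.2
  endloop
 endfacet
 facet normal 0.314 -0.949 0.044
  outer loop
   vertex 5.4 1.5 5.1
   vertex 3.7 0.8 2.1
   vertex 4.1 0.9 1.4
  endloop
 endfacet
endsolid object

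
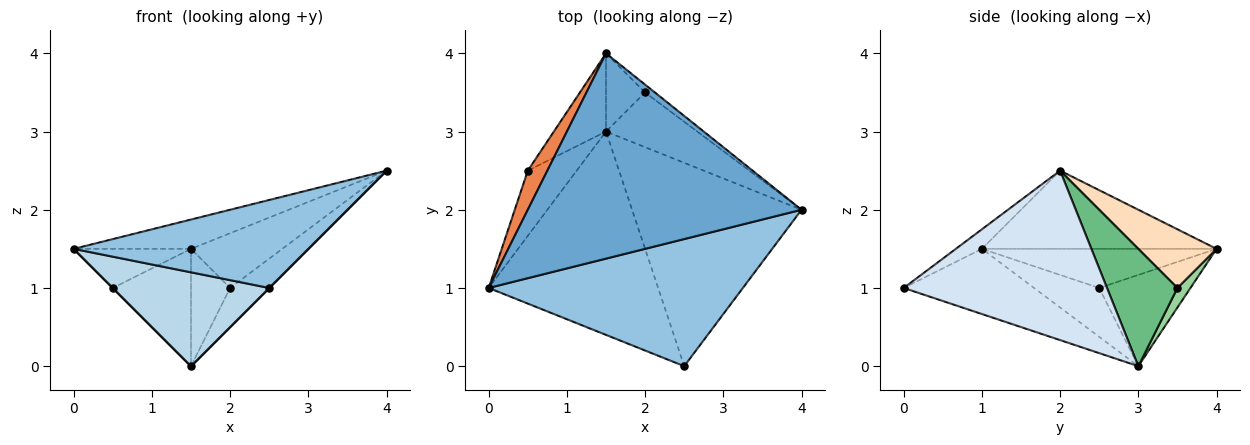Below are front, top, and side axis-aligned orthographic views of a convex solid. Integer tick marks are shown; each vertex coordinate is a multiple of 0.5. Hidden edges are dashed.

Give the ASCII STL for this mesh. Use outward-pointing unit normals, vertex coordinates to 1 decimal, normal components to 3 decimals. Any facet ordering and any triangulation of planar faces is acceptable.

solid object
 facet normal -0.272 0.136 0.953
  outer loop
   vertex 1.5 4.0 1.5
   vertex 0.0 1.0 1.5
   vertex 4.0 2.0 2.5
  endloop
 endfacet
 facet normal -0.063 -0.568 0.821
  outer loop
   vertex 2.5 0.0 1.0
   vertex 4.0 2.0 2.5
   vertex 0.0 1.0 1.5
  endloop
 endfacet
 facet normal -0.330 -0.396 -0.857
  outer loop
   vertex 2.5 0.0 1.0
   vertex 0.0 1.0 1.5
   vertex 1.5 3.0 0.0
  endloop
 endfacet
 facet normal 0.707 0.000 -0.707
  outer loop
   vertex 2.5 0.0 1.0
   vertex 1.5 3.0 0.0
   vertex 4.0 2.0 2.5
  endloop
 endfacet
 facet normal -0.816 0.408 0.408
  outer loop
   vertex 0.5 2.5 1.0
   vertex 0.0 1.0 1.5
   vertex 1.5 4.0 1.5
  endloop
 endfacet
 facet normal -0.707 0.000 -0.707
  outer loop
   vertex 0.5 2.5 1.0
   vertex 1.5 3.0 0.0
   vertex 0.0 1.0 1.5
  endloop
 endfacet
 facet normal -0.697 0.597 -0.398
  outer loop
   vertex 0.5 2.5 1.0
   vertex 1.5 4.0 1.5
   vertex 1.5 3.0 0.0
  endloop
 endfacet
 facet normal 0.647 0.755 -0.108
  outer loop
   vertex 2.0 3.5 1.0
   vertex 1.5 4.0 1.5
   vertex 4.0 2.0 2.5
  endloop
 endfacet
 facet normal 0.723 0.402 -0.562
  outer loop
   vertex 2.0 3.5 1.0
   vertex 4.0 2.0 2.5
   vertex 1.5 3.0 0.0
  endloop
 endfacet
 facet normal 0.267 0.802 -0.535
  outer loop
   vertex 2.0 3.5 1.0
   vertex 1.5 3.0 0.0
   vertex 1.5 4.0 1.5
  endloop
 endfacet
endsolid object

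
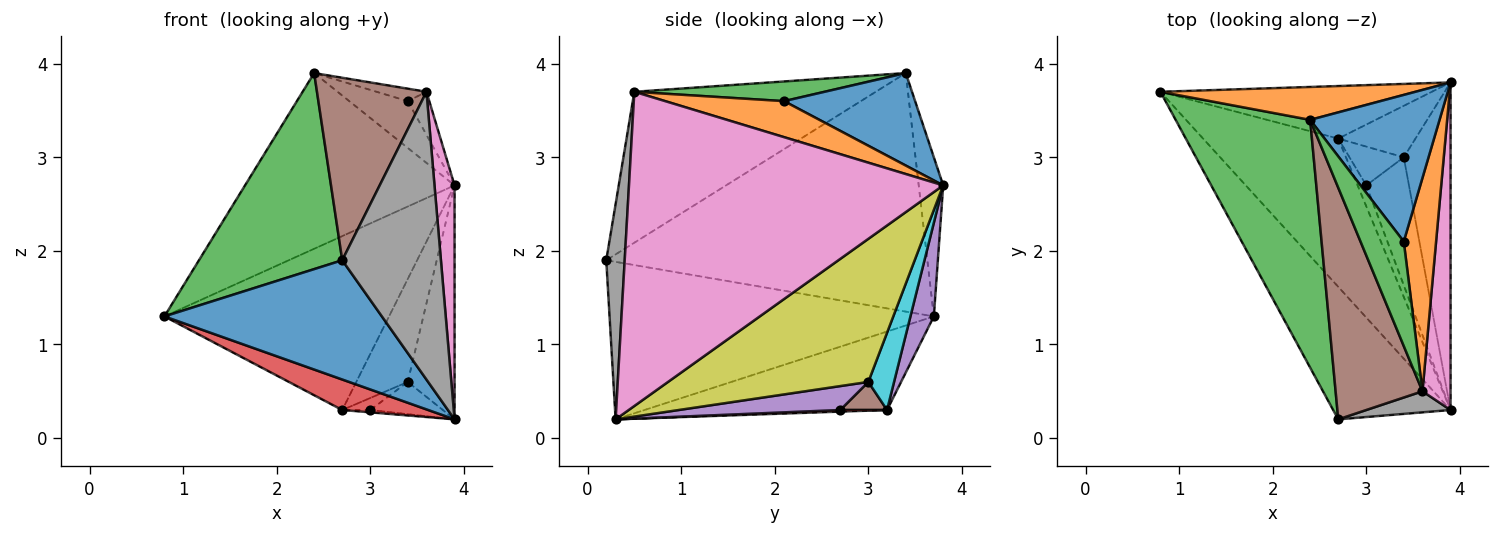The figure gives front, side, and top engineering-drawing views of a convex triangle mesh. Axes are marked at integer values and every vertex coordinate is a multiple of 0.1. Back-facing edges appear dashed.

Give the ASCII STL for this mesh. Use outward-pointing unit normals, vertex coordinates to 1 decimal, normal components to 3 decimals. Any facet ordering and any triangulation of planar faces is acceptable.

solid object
 facet normal -0.706 -0.474 -0.526
  outer loop
   vertex 2.7 0.2 1.9
   vertex 0.8 3.7 1.3
   vertex 3.9 0.3 0.2
  endloop
 endfacet
 facet normal -0.114 0.976 0.183
  outer loop
   vertex 2.4 3.4 3.9
   vertex 3.9 3.8 2.7
   vertex 0.8 3.7 1.3
  endloop
 endfacet
 facet normal -0.812 -0.362 0.458
  outer loop
   vertex 2.4 3.4 3.9
   vertex 0.8 3.7 1.3
   vertex 2.7 0.2 1.9
  endloop
 endfacet
 facet normal -0.494 -0.175 -0.851
  outer loop
   vertex 2.7 3.2 0.3
   vertex 3.9 0.3 0.2
   vertex 0.8 3.7 1.3
  endloop
 endfacet
 facet normal 0.099 0.953 -0.288
  outer loop
   vertex 2.7 3.2 0.3
   vertex 0.8 3.7 1.3
   vertex 3.9 3.8 2.7
  endloop
 endfacet
 facet normal -0.807 -0.366 0.464
  outer loop
   vertex 3.6 0.5 3.7
   vertex 2.4 3.4 3.9
   vertex 2.7 0.2 1.9
  endloop
 endfacet
 facet normal 0.994 -0.063 0.089
  outer loop
   vertex 3.6 0.5 3.7
   vertex 3.9 0.3 0.2
   vertex 3.9 3.8 2.7
  endloop
 endfacet
 facet normal 0.183 -0.980 0.072
  outer loop
   vertex 3.6 0.5 3.7
   vertex 2.7 0.2 1.9
   vertex 3.9 0.3 0.2
  endloop
 endfacet
 facet normal 0.928 0.217 -0.303
  outer loop
   vertex 3.4 3.0 0.6
   vertex 3.9 3.8 2.7
   vertex 3.9 0.3 0.2
  endloop
 endfacet
 facet normal 0.408 0.816 -0.408
  outer loop
   vertex 3.4 3.0 0.6
   vertex 2.7 3.2 0.3
   vertex 3.9 3.8 2.7
  endloop
 endfacet
 facet normal 0.563 0.251 0.787
  outer loop
   vertex 3.4 2.1 3.6
   vertex 3.9 3.8 2.7
   vertex 2.4 3.4 3.9
  endloop
 endfacet
 facet normal 0.738 0.134 0.662
  outer loop
   vertex 3.4 2.1 3.6
   vertex 3.6 0.5 3.7
   vertex 3.9 3.8 2.7
  endloop
 endfacet
 facet normal 0.412 0.108 0.905
  outer loop
   vertex 3.4 2.1 3.6
   vertex 2.4 3.4 3.9
   vertex 3.6 0.5 3.7
  endloop
 endfacet
 facet normal 0.181 0.109 -0.977
  outer loop
   vertex 3.0 2.7 0.3
   vertex 3.9 0.3 0.2
   vertex 2.7 3.2 0.3
  endloop
 endfacet
 facet normal 0.478 0.215 -0.852
  outer loop
   vertex 3.0 2.7 0.3
   vertex 3.4 3.0 0.6
   vertex 3.9 0.3 0.2
  endloop
 endfacet
 facet normal 0.443 0.266 -0.856
  outer loop
   vertex 3.0 2.7 0.3
   vertex 2.7 3.2 0.3
   vertex 3.4 3.0 0.6
  endloop
 endfacet
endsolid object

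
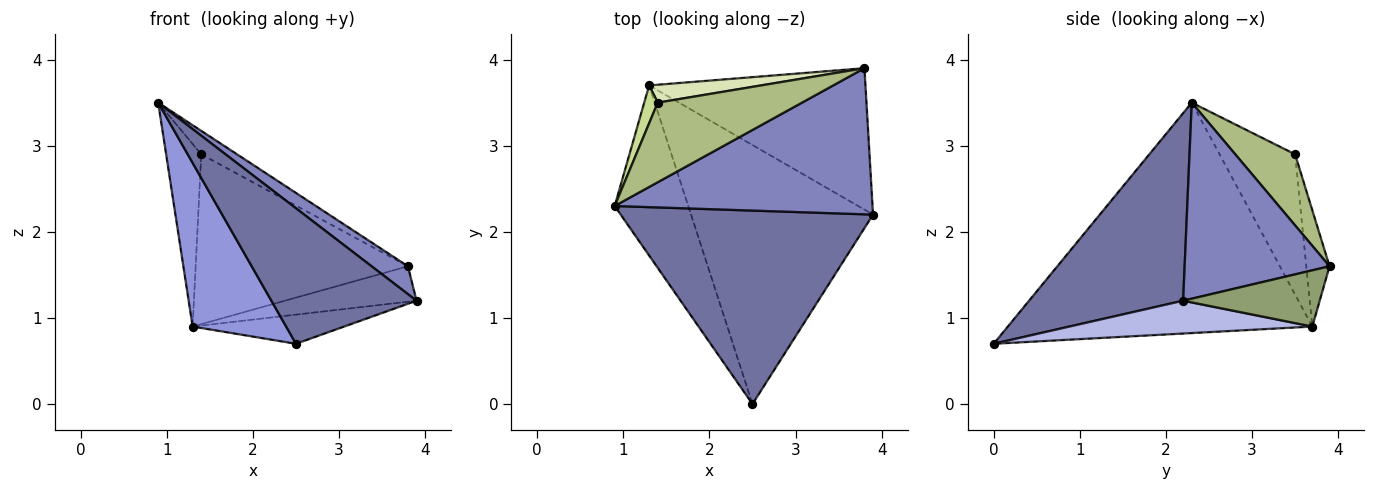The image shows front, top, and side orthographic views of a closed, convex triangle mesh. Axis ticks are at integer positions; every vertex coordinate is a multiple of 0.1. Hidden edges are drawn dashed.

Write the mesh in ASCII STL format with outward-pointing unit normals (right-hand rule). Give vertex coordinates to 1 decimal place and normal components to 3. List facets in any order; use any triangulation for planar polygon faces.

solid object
 facet normal 0.520 -0.490 0.700
  outer loop
   vertex 2.5 0.0 0.7
   vertex 3.9 2.2 1.2
   vertex 0.9 2.3 3.5
  endloop
 endfacet
 facet normal 0.598 -0.150 0.787
  outer loop
   vertex 3.8 3.9 1.6
   vertex 0.9 2.3 3.5
   vertex 3.9 2.2 1.2
  endloop
 endfacet
 facet normal -0.914 -0.281 -0.292
  outer loop
   vertex 1.3 3.7 0.9
   vertex 2.5 0.0 0.7
   vertex 0.9 2.3 3.5
  endloop
 endfacet
 facet normal 0.176 0.110 -0.978
  outer loop
   vertex 1.3 3.7 0.9
   vertex 3.9 2.2 1.2
   vertex 2.5 0.0 0.7
  endloop
 endfacet
 facet normal 0.245 0.236 -0.941
  outer loop
   vertex 1.3 3.7 0.9
   vertex 3.8 3.9 1.6
   vertex 3.9 2.2 1.2
  endloop
 endfacet
 facet normal 0.427 0.256 0.867
  outer loop
   vertex 1.4 3.5 2.9
   vertex 0.9 2.3 3.5
   vertex 3.8 3.9 1.6
  endloop
 endfacet
 facet normal -0.903 0.420 0.087
  outer loop
   vertex 1.4 3.5 2.9
   vertex 1.3 3.7 0.9
   vertex 0.9 2.3 3.5
  endloop
 endfacet
 facet normal -0.108 0.989 0.104
  outer loop
   vertex 1.4 3.5 2.9
   vertex 3.8 3.9 1.6
   vertex 1.3 3.7 0.9
  endloop
 endfacet
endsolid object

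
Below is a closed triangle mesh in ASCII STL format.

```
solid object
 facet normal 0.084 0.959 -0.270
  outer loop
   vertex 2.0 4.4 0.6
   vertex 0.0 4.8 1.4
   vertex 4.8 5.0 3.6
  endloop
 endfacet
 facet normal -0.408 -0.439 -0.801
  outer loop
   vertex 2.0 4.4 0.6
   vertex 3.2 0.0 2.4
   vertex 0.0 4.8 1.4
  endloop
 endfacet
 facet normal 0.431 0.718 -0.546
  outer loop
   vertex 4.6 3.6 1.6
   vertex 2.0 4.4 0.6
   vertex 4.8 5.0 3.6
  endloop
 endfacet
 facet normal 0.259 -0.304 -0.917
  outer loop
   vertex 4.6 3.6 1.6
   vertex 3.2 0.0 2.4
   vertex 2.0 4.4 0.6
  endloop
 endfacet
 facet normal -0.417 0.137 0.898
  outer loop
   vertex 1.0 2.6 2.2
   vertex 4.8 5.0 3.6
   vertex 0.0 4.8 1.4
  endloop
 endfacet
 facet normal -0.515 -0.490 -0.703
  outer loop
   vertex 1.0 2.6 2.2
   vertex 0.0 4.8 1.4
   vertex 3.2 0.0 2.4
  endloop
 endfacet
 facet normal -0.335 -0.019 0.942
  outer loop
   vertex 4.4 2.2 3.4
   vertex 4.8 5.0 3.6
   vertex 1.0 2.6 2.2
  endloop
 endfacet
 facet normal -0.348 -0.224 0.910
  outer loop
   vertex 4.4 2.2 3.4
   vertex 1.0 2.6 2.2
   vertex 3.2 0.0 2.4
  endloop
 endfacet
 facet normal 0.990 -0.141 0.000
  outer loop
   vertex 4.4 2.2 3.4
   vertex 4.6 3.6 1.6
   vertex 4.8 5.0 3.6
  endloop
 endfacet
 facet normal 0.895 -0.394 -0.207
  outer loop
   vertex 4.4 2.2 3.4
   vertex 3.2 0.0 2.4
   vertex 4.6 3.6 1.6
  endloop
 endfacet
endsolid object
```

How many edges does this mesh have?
15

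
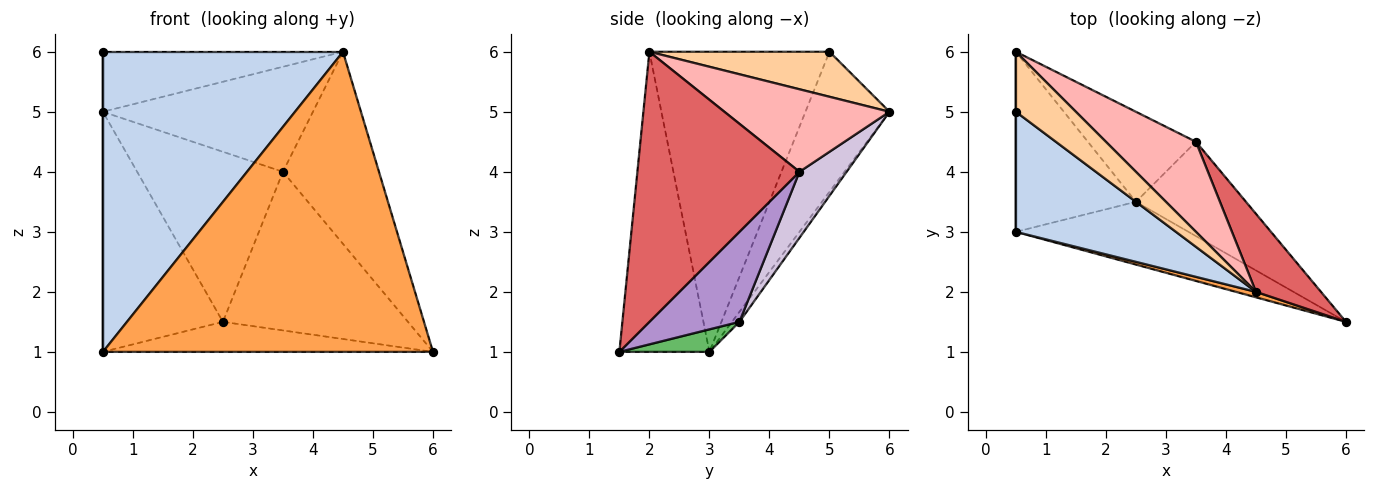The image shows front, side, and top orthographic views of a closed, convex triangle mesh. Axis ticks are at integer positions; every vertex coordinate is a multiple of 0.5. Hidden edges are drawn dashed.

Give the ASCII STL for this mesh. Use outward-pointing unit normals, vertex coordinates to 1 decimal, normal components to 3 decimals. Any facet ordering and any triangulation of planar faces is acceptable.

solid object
 facet normal -1.000 0.000 0.000
  outer loop
   vertex 0.5 6.0 5.0
   vertex 0.5 3.0 1.0
   vertex 0.5 5.0 6.0
  endloop
 endfacet
 facet normal -0.571 -0.762 0.305
  outer loop
   vertex 4.5 2.0 6.0
   vertex 0.5 5.0 6.0
   vertex 0.5 3.0 1.0
  endloop
 endfacet
 facet normal -0.263 -0.965 0.018
  outer loop
   vertex 4.5 2.0 6.0
   vertex 0.5 3.0 1.0
   vertex 6.0 1.5 1.0
  endloop
 endfacet
 facet normal 0.469 0.625 0.625
  outer loop
   vertex 4.5 2.0 6.0
   vertex 0.5 6.0 5.0
   vertex 0.5 5.0 6.0
  endloop
 endfacet
 facet normal 0.117 0.428 -0.896
  outer loop
   vertex 2.5 3.5 1.5
   vertex 6.0 1.5 1.0
   vertex 0.5 3.0 1.0
  endloop
 endfacet
 facet normal -0.050 0.799 -0.599
  outer loop
   vertex 2.5 3.5 1.5
   vertex 0.5 3.0 1.0
   vertex 0.5 6.0 5.0
  endloop
 endfacet
 facet normal 0.842 0.499 0.203
  outer loop
   vertex 3.5 4.5 4.0
   vertex 4.5 2.0 6.0
   vertex 6.0 1.5 1.0
  endloop
 endfacet
 facet normal 0.512 0.652 0.559
  outer loop
   vertex 3.5 4.5 4.0
   vertex 0.5 6.0 5.0
   vertex 4.5 2.0 6.0
  endloop
 endfacet
 facet normal 0.386 0.793 -0.472
  outer loop
   vertex 3.5 4.5 4.0
   vertex 6.0 1.5 1.0
   vertex 2.5 3.5 1.5
  endloop
 endfacet
 facet normal 0.275 0.850 -0.450
  outer loop
   vertex 3.5 4.5 4.0
   vertex 2.5 3.5 1.5
   vertex 0.5 6.0 5.0
  endloop
 endfacet
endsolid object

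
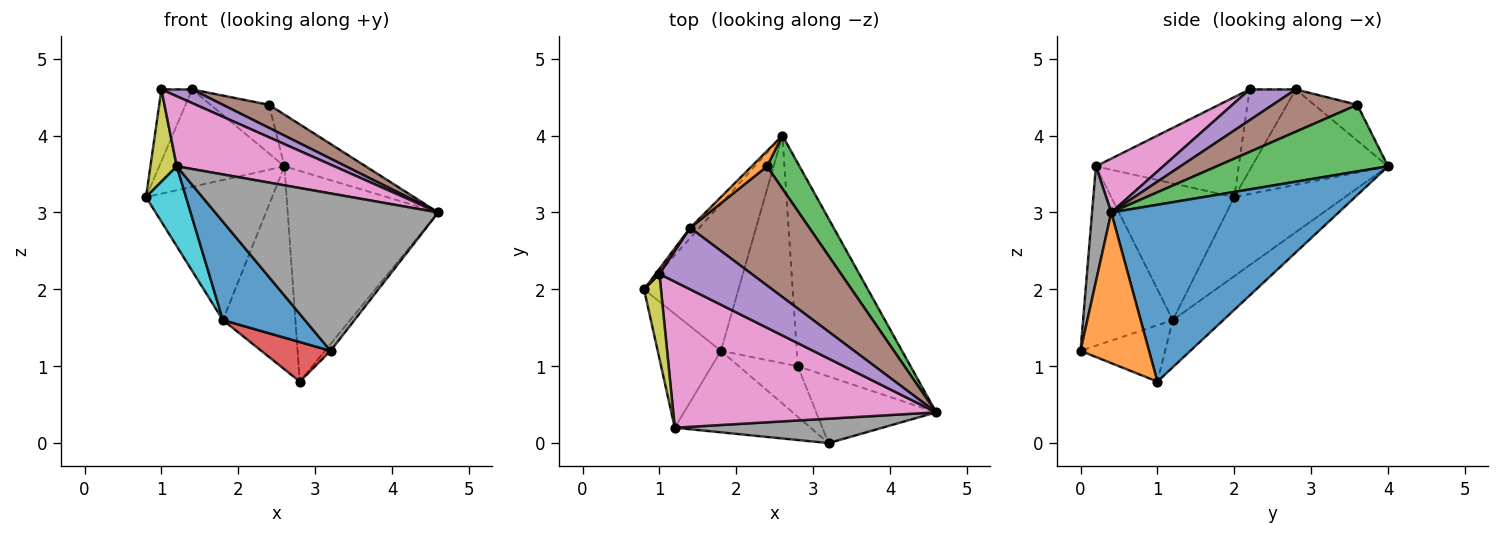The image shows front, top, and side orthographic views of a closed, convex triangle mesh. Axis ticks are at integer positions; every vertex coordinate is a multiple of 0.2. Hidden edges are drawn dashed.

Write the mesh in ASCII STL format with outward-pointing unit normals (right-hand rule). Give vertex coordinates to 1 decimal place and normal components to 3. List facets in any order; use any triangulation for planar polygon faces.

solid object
 facet normal 0.736 0.487 -0.470
  outer loop
   vertex 2.8 1.0 0.8
   vertex 2.6 4.0 3.6
   vertex 4.6 0.4 3.0
  endloop
 endfacet
 facet normal 0.781 0.064 -0.621
  outer loop
   vertex 3.2 0.0 1.2
   vertex 2.8 1.0 0.8
   vertex 4.6 0.4 3.0
  endloop
 endfacet
 facet normal 0.827 0.392 0.403
  outer loop
   vertex 2.4 3.6 4.4
   vertex 4.6 0.4 3.0
   vertex 2.6 4.0 3.6
  endloop
 endfacet
 facet normal -0.602 -0.492 -0.629
  outer loop
   vertex 1.8 1.2 1.6
   vertex 2.8 1.0 0.8
   vertex 3.2 0.0 1.2
  endloop
 endfacet
 facet normal -0.518 0.590 -0.619
  outer loop
   vertex 1.8 1.2 1.6
   vertex 0.8 2.0 3.2
   vertex 2.6 4.0 3.6
  endloop
 endfacet
 facet normal -0.421 0.604 -0.677
  outer loop
   vertex 1.8 1.2 1.6
   vertex 2.6 4.0 3.6
   vertex 2.8 1.0 0.8
  endloop
 endfacet
 facet normal 0.181 -0.425 0.887
  outer loop
   vertex 1.2 0.2 3.6
   vertex 4.6 0.4 3.0
   vertex 1.0 2.2 4.6
  endloop
 endfacet
 facet normal 0.085 -0.985 0.153
  outer loop
   vertex 1.2 0.2 3.6
   vertex 3.2 0.0 1.2
   vertex 4.6 0.4 3.0
  endloop
 endfacet
 facet normal -0.970 -0.179 0.164
  outer loop
   vertex 1.2 0.2 3.6
   vertex 1.0 2.2 4.6
   vertex 0.8 2.0 3.2
  endloop
 endfacet
 facet normal -0.871 -0.283 -0.403
  outer loop
   vertex 1.2 0.2 3.6
   vertex 0.8 2.0 3.2
   vertex 1.8 1.2 1.6
  endloop
 endfacet
 facet normal -0.644 -0.589 -0.488
  outer loop
   vertex 1.2 0.2 3.6
   vertex 1.8 1.2 1.6
   vertex 3.2 0.0 1.2
  endloop
 endfacet
 facet normal -0.575 0.780 0.246
  outer loop
   vertex 1.4 2.8 4.6
   vertex 2.4 3.6 4.4
   vertex 2.6 4.0 3.6
  endloop
 endfacet
 facet normal -0.734 0.675 -0.071
  outer loop
   vertex 1.4 2.8 4.6
   vertex 2.6 4.0 3.6
   vertex 0.8 2.0 3.2
  endloop
 endfacet
 facet normal -0.831 0.554 0.040
  outer loop
   vertex 1.4 2.8 4.6
   vertex 0.8 2.0 3.2
   vertex 1.0 2.2 4.6
  endloop
 endfacet
 facet normal 0.309 -0.206 0.928
  outer loop
   vertex 1.4 2.8 4.6
   vertex 1.0 2.2 4.6
   vertex 4.6 0.4 3.0
  endloop
 endfacet
 facet normal 0.329 -0.179 0.927
  outer loop
   vertex 1.4 2.8 4.6
   vertex 4.6 0.4 3.0
   vertex 2.4 3.6 4.4
  endloop
 endfacet
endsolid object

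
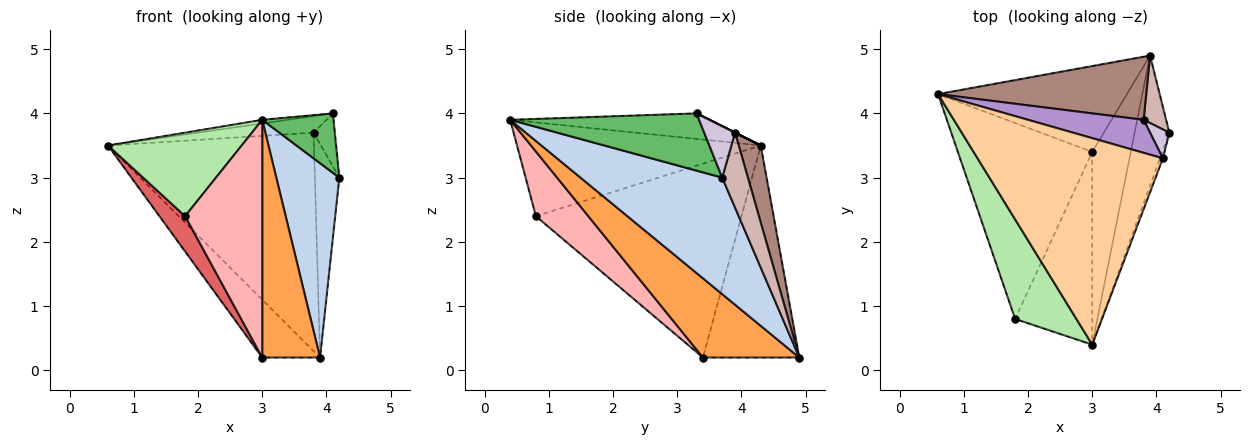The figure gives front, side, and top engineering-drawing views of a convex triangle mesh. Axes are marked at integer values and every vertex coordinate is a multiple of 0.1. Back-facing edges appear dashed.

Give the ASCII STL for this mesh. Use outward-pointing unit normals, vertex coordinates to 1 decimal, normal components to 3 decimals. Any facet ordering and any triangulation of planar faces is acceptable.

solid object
 facet normal -0.681 0.409 -0.607
  outer loop
   vertex 3.9 4.9 0.2
   vertex 3.0 3.4 0.2
   vertex 0.6 4.3 3.5
  endloop
 endfacet
 facet normal 0.882 -0.392 -0.263
  outer loop
   vertex 3.9 4.9 0.2
   vertex 4.2 3.7 3.0
   vertex 3.0 0.4 3.9
  endloop
 endfacet
 facet normal 0.791 -0.475 -0.385
  outer loop
   vertex 3.9 4.9 0.2
   vertex 3.0 0.4 3.9
   vertex 3.0 3.4 0.2
  endloop
 endfacet
 facet normal -0.136 0.018 0.990
  outer loop
   vertex 4.1 3.3 4.0
   vertex 0.6 4.3 3.5
   vertex 3.0 0.4 3.9
  endloop
 endfacet
 facet normal 0.934 -0.353 -0.048
  outer loop
   vertex 4.1 3.3 4.0
   vertex 3.0 0.4 3.9
   vertex 4.2 3.7 3.0
  endloop
 endfacet
 facet normal -0.761 -0.417 0.497
  outer loop
   vertex 1.8 0.8 2.4
   vertex 3.0 0.4 3.9
   vertex 0.6 4.3 3.5
  endloop
 endfacet
 facet normal -0.818 -0.102 -0.567
  outer loop
   vertex 1.8 0.8 2.4
   vertex 0.6 4.3 3.5
   vertex 3.0 3.4 0.2
  endloop
 endfacet
 facet normal 0.467 -0.687 -0.557
  outer loop
   vertex 1.8 0.8 2.4
   vertex 3.0 3.4 0.2
   vertex 3.0 0.4 3.9
  endloop
 endfacet
 facet normal 0.000 0.447 0.894
  outer loop
   vertex 3.8 3.9 3.7
   vertex 0.6 4.3 3.5
   vertex 4.1 3.3 4.0
  endloop
 endfacet
 facet normal 0.787 0.541 0.295
  outer loop
   vertex 3.8 3.9 3.7
   vertex 4.1 3.3 4.0
   vertex 4.2 3.7 3.0
  endloop
 endfacet
 facet normal 0.102 0.956 0.276
  outer loop
   vertex 3.8 3.9 3.7
   vertex 3.9 4.9 0.2
   vertex 0.6 4.3 3.5
  endloop
 endfacet
 facet normal 0.708 0.673 0.213
  outer loop
   vertex 3.8 3.9 3.7
   vertex 4.2 3.7 3.0
   vertex 3.9 4.9 0.2
  endloop
 endfacet
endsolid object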